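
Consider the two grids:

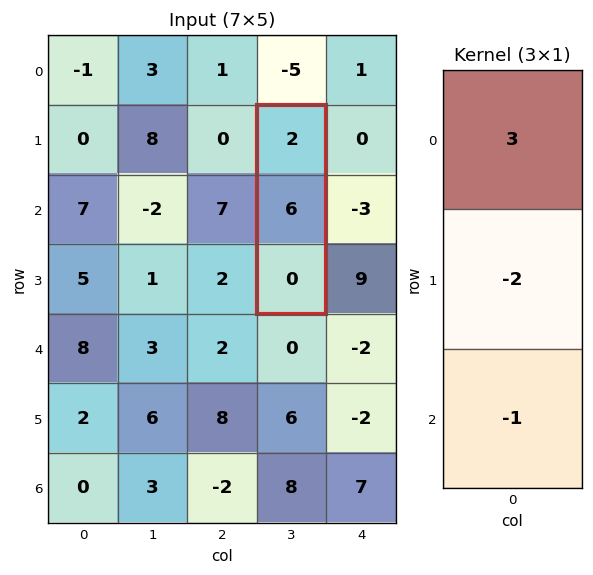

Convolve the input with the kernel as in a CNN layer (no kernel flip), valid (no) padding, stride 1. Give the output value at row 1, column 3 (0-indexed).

-6

The receptive field on the input at this output position is [2 / 6 / 0]. Elementwise product with the kernel and sum: 2·3 + 6·-2 + 0·-1.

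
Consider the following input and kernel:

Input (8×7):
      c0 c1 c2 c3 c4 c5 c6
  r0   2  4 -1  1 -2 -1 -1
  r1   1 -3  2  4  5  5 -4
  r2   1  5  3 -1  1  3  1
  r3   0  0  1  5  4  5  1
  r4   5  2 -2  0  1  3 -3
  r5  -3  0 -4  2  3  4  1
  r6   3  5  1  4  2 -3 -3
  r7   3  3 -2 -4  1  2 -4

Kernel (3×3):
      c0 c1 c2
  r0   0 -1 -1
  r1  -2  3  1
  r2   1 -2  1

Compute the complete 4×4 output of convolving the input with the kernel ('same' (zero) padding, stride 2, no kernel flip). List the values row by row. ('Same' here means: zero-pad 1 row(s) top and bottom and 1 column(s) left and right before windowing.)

Output[0,0]: The receptive field on the zero-padded input at this output position is [0 0 0 / 0 2 4 / 0 1 -3]. Elementwise product with the kernel and sum: 0·-1 + 0·-1 + 0·-2 + 2·3 + 4·1 + 0·1 + 1·-2 + -3·1.

5 -13 -10 12
10 -5 0 4
23 -6 -3 -14
14 2 -16 6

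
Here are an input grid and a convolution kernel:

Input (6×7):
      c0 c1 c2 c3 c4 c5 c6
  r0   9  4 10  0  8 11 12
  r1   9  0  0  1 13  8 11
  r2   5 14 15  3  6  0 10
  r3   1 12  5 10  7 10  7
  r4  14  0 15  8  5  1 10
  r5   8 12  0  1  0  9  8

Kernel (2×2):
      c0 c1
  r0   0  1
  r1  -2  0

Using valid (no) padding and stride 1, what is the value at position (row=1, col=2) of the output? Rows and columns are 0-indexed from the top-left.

-29

The receptive field on the input at this output position is [0 1 / 15 3]. Elementwise product with the kernel and sum: 1·1 + 15·-2.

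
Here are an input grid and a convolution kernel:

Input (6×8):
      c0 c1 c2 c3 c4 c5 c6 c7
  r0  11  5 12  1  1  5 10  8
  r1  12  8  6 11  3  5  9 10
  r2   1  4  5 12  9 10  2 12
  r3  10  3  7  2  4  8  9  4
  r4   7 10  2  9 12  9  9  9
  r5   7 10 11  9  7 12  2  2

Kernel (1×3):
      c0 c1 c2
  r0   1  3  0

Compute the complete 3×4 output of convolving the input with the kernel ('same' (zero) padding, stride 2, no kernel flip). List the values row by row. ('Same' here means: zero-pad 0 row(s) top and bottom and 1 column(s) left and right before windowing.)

33 41 4 35
3 19 39 16
21 16 45 36

Output[0,0]: The receptive field on the zero-padded input at this output position is [0 11 5]. Elementwise product with the kernel and sum: 0·1 + 11·3.
Output[0,1]: The receptive field on the zero-padded input at this output position is [5 12 1]. Elementwise product with the kernel and sum: 5·1 + 12·3.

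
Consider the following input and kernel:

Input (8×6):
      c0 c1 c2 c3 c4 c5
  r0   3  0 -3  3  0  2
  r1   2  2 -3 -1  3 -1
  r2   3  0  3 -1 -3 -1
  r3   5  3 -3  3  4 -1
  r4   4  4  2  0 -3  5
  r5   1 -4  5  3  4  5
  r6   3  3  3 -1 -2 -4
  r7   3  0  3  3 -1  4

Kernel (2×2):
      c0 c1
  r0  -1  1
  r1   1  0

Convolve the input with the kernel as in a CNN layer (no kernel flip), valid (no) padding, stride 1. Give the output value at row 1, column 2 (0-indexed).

5

The receptive field on the input at this output position is [-3 -1 / 3 -1]. Elementwise product with the kernel and sum: -3·-1 + -1·1 + 3·1.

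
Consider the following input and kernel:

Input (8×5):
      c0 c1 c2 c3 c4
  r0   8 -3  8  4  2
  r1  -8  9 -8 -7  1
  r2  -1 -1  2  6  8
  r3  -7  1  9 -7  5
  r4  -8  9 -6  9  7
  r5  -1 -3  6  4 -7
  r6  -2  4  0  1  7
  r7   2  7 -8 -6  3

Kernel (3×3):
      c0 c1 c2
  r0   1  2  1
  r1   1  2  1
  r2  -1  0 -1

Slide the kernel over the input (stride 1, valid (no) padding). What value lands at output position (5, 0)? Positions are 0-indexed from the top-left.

11

The receptive field on the input at this output position is [-1 -3 6 / -2 4 0 / 2 7 -8]. Elementwise product with the kernel and sum: -1·1 + -3·2 + 6·1 + -2·1 + 4·2 + 0·1 + 2·-1 + -8·-1.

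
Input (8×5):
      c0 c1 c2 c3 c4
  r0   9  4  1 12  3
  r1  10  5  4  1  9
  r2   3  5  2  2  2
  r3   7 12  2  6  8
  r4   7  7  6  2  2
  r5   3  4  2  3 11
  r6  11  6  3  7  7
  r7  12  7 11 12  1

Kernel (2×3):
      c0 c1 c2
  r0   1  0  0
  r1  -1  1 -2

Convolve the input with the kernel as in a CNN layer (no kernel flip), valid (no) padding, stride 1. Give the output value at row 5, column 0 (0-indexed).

The receptive field on the input at this output position is [3 4 2 / 11 6 3]. Elementwise product with the kernel and sum: 3·1 + 11·-1 + 6·1 + 3·-2.

-8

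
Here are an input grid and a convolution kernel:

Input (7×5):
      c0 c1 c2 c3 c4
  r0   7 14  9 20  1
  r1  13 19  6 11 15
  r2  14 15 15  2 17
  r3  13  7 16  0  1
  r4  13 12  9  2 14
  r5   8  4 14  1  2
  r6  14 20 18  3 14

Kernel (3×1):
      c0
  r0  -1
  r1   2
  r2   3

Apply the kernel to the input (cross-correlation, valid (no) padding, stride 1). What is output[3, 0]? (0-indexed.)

The receptive field on the input at this output position is [13 / 13 / 8]. Elementwise product with the kernel and sum: 13·-1 + 13·2 + 8·3.

37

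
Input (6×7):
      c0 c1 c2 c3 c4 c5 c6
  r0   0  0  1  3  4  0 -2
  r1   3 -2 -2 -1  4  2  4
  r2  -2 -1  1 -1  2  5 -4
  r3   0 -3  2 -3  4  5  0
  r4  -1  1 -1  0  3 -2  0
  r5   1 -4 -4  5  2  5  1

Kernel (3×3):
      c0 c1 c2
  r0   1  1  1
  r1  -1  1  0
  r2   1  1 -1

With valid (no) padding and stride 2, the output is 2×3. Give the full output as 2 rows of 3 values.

Output[0,0]: The receptive field on the input at this output position is [0 0 1 / 3 -2 -2 / -2 -1 1]. Elementwise product with the kernel and sum: 0·1 + 0·1 + 1·1 + 3·-1 + -2·1 + -2·1 + -1·1 + 1·-1.
Output[0,1]: The receptive field on the input at this output position is [1 3 4 / -2 -1 4 / 1 -1 2]. Elementwise product with the kernel and sum: 1·1 + 3·1 + 4·1 + -2·-1 + -1·1 + 1·1 + -1·1 + 2·-1.

-8 7 11
-4 -7 5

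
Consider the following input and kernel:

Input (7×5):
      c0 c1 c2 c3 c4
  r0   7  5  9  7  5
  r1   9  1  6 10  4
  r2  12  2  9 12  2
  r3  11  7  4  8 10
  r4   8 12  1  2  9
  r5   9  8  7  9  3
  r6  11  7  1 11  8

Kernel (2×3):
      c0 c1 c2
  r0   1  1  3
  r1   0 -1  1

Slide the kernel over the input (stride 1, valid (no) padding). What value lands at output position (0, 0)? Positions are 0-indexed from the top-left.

44

The receptive field on the input at this output position is [7 5 9 / 9 1 6]. Elementwise product with the kernel and sum: 7·1 + 5·1 + 9·3 + 1·-1 + 6·1.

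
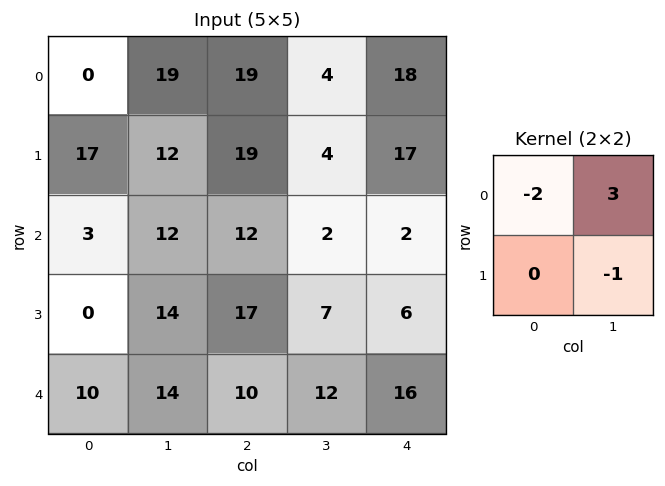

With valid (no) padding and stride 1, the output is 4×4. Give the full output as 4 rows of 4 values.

45 0 -30 29
-10 21 -28 41
16 -5 -25 -4
28 13 -25 -12

Output[0,0]: The receptive field on the input at this output position is [0 19 / 17 12]. Elementwise product with the kernel and sum: 0·-2 + 19·3 + 12·-1.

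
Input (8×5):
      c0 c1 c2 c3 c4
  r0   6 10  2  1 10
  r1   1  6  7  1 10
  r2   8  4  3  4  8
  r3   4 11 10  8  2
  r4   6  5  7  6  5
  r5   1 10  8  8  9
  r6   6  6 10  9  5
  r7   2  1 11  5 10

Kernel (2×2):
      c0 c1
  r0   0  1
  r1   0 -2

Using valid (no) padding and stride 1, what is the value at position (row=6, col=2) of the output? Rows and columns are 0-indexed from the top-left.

The receptive field on the input at this output position is [10 9 / 11 5]. Elementwise product with the kernel and sum: 9·1 + 5·-2.

-1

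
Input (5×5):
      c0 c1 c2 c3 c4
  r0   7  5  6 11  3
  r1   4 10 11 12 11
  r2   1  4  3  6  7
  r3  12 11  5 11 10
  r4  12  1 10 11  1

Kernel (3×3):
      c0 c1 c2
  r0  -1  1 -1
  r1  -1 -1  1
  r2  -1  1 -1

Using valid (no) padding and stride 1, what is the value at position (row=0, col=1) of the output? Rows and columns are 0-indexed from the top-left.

-26

The receptive field on the input at this output position is [5 6 11 / 10 11 12 / 4 3 6]. Elementwise product with the kernel and sum: 5·-1 + 6·1 + 11·-1 + 10·-1 + 11·-1 + 12·1 + 4·-1 + 3·1 + 6·-1.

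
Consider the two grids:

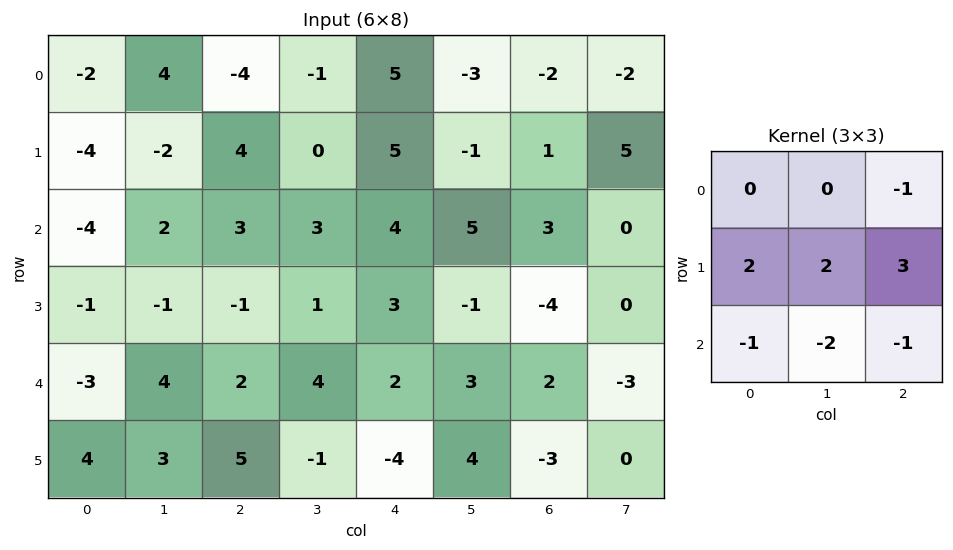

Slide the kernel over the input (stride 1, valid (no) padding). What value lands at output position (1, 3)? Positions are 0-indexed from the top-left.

The receptive field on the input at this output position is [0 5 -1 / 3 4 5 / 1 3 -1]. Elementwise product with the kernel and sum: -1·-1 + 3·2 + 4·2 + 5·3 + 1·-1 + 3·-2 + -1·-1.

24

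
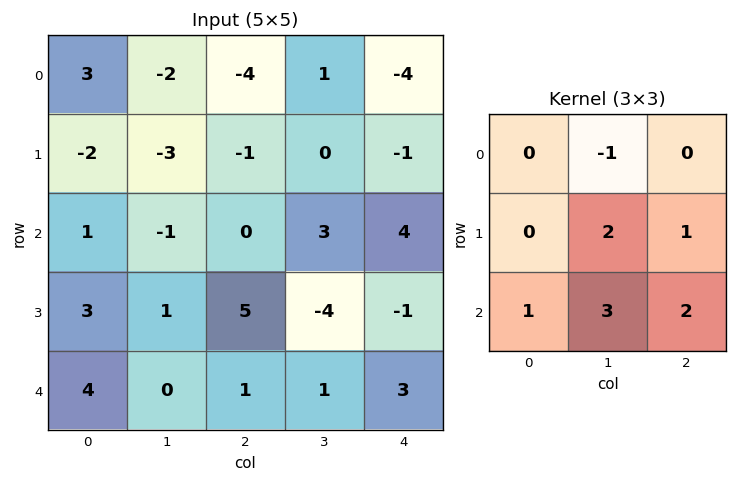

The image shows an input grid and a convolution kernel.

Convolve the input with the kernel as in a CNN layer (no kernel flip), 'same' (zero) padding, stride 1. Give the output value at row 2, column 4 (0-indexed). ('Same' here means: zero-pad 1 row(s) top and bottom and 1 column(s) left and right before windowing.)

2

The receptive field on the zero-padded input at this output position is [0 -1 0 / 3 4 0 / -4 -1 0]. Elementwise product with the kernel and sum: -1·-1 + 4·2 + 0·1 + -4·1 + -1·3 + 0·2.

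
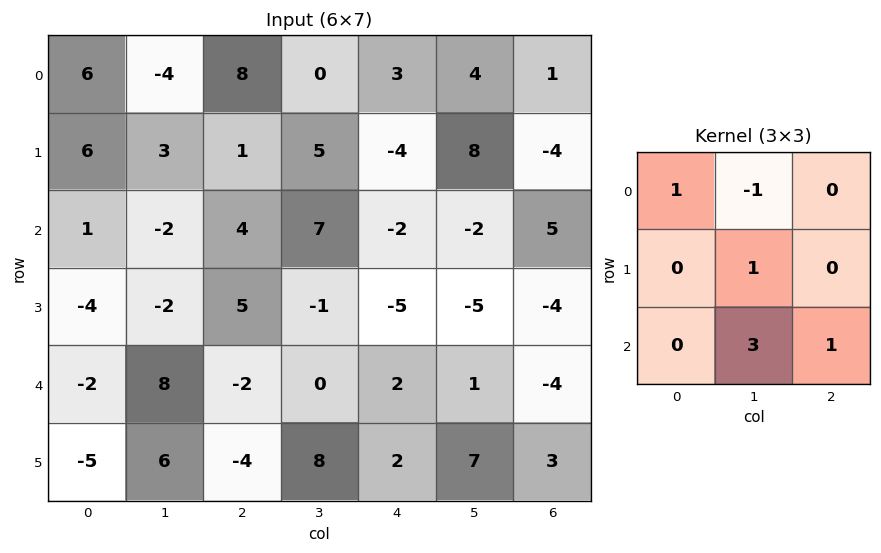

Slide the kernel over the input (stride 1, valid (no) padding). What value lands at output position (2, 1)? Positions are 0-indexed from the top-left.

The receptive field on the input at this output position is [-2 4 7 / -2 5 -1 / 8 -2 0]. Elementwise product with the kernel and sum: -2·1 + 4·-1 + 5·1 + -2·3 + 0·1.

-7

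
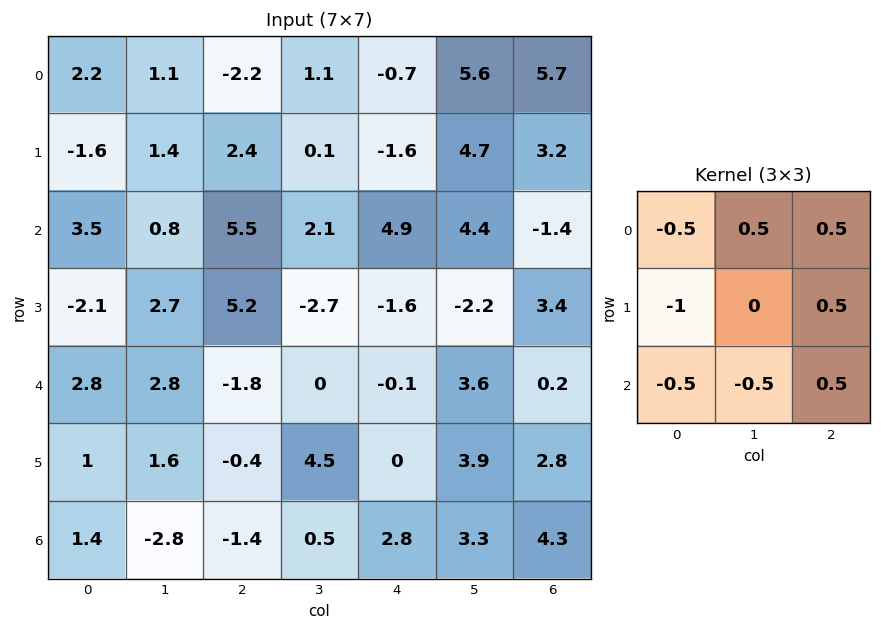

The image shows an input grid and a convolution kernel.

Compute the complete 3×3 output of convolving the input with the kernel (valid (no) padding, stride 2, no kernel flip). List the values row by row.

1.75 -3.25 3.85
2.4 -4.4 0.7
-2.1 3.1 2.45

Output[0,0]: The receptive field on the input at this output position is [2.2 1.1 -2.2 / -1.6 1.4 2.4 / 3.5 0.8 5.5]. Elementwise product with the kernel and sum: 2.2·-0.5 + 1.1·0.5 + -2.2·0.5 + -1.6·-1 + 2.4·0.5 + 3.5·-0.5 + 0.8·-0.5 + 5.5·0.5.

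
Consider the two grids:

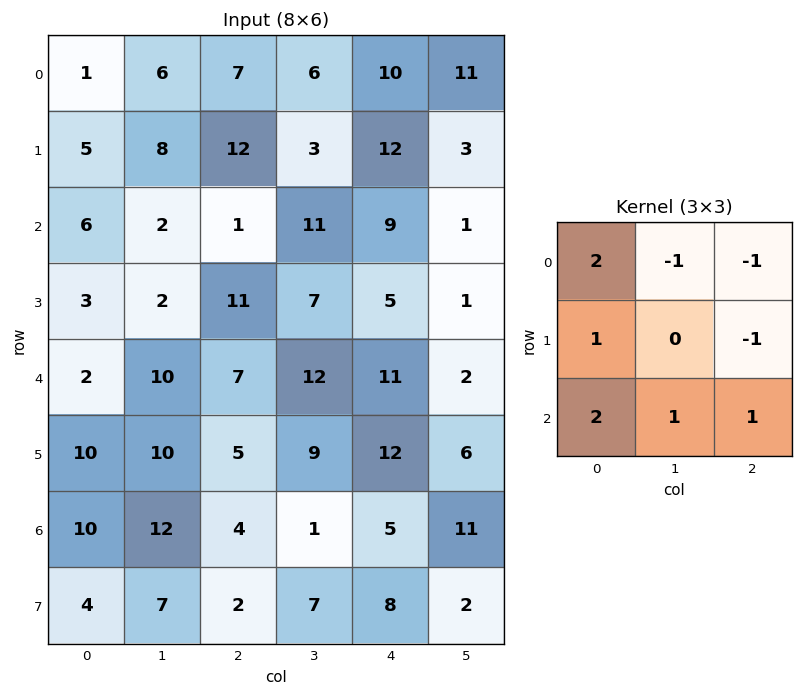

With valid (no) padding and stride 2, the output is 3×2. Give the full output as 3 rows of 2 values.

-3 20
22 25
28 -2

Output[0,0]: The receptive field on the input at this output position is [1 6 7 / 5 8 12 / 6 2 1]. Elementwise product with the kernel and sum: 1·2 + 6·-1 + 7·-1 + 5·1 + 12·-1 + 6·2 + 2·1 + 1·1.
Output[0,1]: The receptive field on the input at this output position is [7 6 10 / 12 3 12 / 1 11 9]. Elementwise product with the kernel and sum: 7·2 + 6·-1 + 10·-1 + 12·1 + 12·-1 + 1·2 + 11·1 + 9·1.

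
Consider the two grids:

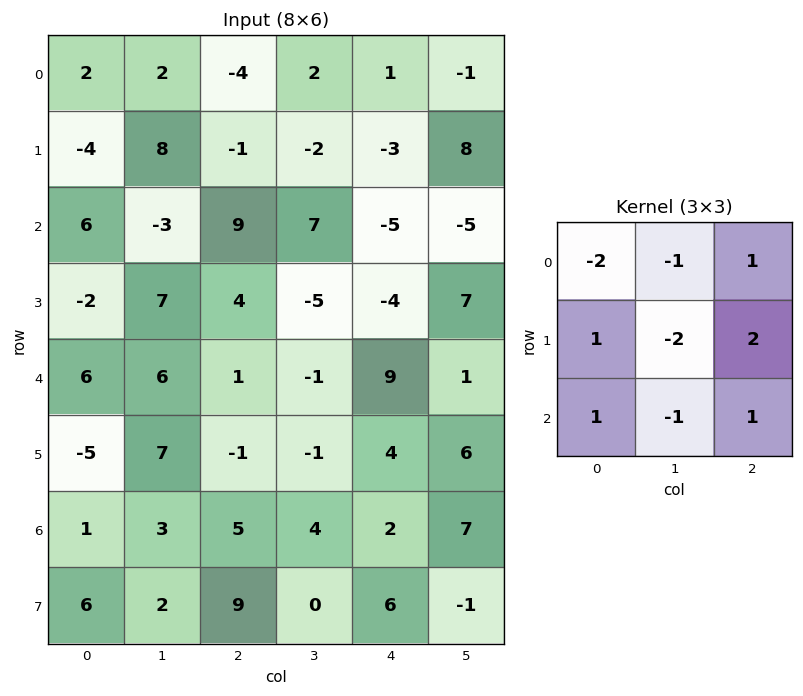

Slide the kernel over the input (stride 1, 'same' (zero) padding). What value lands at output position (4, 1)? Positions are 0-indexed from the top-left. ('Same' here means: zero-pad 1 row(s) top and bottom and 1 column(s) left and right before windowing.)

The receptive field on the zero-padded input at this output position is [-2 7 4 / 6 6 1 / -5 7 -1]. Elementwise product with the kernel and sum: -2·-2 + 7·-1 + 4·1 + 6·1 + 6·-2 + 1·2 + -5·1 + 7·-1 + -1·1.

-16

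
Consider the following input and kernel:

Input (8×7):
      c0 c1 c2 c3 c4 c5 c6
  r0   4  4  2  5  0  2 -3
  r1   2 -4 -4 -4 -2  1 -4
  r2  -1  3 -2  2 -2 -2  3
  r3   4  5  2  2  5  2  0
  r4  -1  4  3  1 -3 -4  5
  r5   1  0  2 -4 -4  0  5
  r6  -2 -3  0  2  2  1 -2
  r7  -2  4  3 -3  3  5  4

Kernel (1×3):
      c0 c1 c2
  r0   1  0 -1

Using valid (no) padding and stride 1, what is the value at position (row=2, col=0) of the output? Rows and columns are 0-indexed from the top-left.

The receptive field on the input at this output position is [-1 3 -2]. Elementwise product with the kernel and sum: -1·1 + -2·-1.

1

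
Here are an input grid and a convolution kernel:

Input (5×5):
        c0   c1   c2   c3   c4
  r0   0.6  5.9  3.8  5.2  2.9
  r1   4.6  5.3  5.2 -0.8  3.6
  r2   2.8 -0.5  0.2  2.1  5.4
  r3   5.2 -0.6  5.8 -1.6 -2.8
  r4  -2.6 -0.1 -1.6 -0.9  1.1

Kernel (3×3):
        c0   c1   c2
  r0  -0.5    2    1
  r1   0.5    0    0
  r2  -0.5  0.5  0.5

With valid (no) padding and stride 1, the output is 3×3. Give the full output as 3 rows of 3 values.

16.05 13.9 17.65
14.9 9.1 -5.6
0.85 1.25 13.3

Output[0,0]: The receptive field on the input at this output position is [0.6 5.9 3.8 / 4.6 5.3 5.2 / 2.8 -0.5 0.2]. Elementwise product with the kernel and sum: 0.6·-0.5 + 5.9·2 + 3.8·1 + 4.6·0.5 + 2.8·-0.5 + -0.5·0.5 + 0.2·0.5.
Output[0,1]: The receptive field on the input at this output position is [5.9 3.8 5.2 / 5.3 5.2 -0.8 / -0.5 0.2 2.1]. Elementwise product with the kernel and sum: 5.9·-0.5 + 3.8·2 + 5.2·1 + 5.3·0.5 + -0.5·-0.5 + 0.2·0.5 + 2.1·0.5.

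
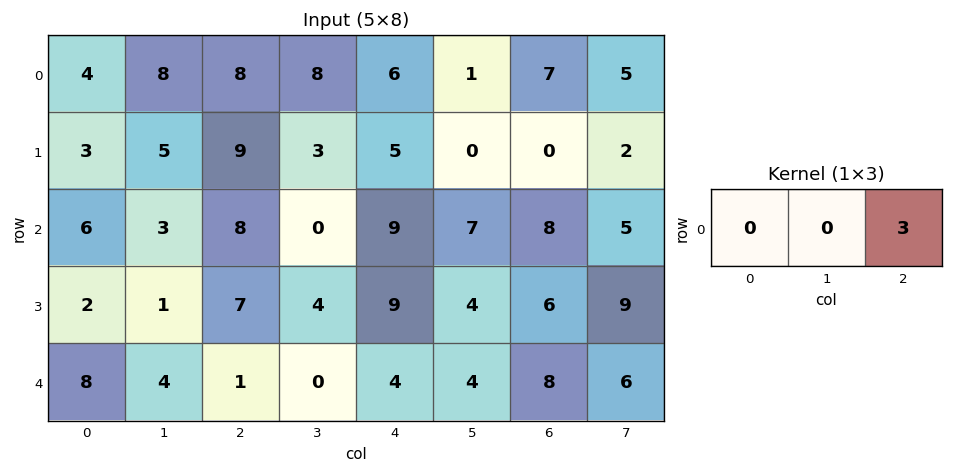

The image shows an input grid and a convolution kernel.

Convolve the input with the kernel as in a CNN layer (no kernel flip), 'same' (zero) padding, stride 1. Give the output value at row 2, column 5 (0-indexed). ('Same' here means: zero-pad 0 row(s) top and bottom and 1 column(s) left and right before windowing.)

24

The receptive field on the zero-padded input at this output position is [9 7 8]. Elementwise product with the kernel and sum: 8·3.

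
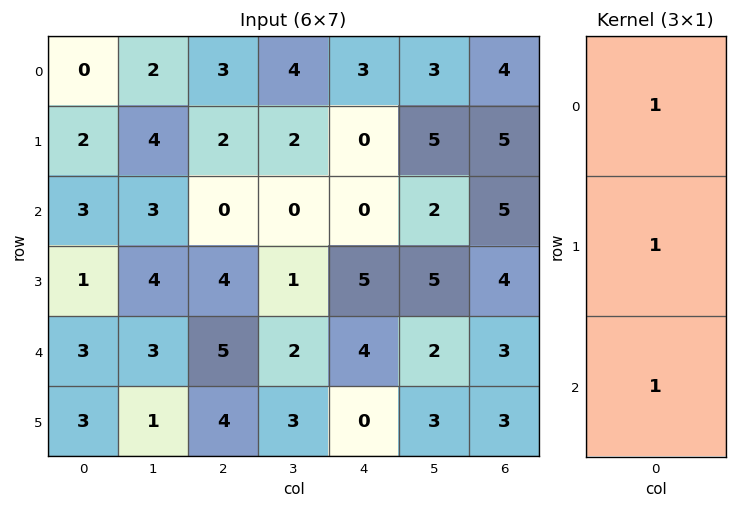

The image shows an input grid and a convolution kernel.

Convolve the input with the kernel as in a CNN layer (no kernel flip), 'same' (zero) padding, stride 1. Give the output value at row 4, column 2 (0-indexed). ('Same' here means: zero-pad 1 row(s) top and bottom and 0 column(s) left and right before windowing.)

The receptive field on the zero-padded input at this output position is [4 / 5 / 4]. Elementwise product with the kernel and sum: 4·1 + 5·1 + 4·1.

13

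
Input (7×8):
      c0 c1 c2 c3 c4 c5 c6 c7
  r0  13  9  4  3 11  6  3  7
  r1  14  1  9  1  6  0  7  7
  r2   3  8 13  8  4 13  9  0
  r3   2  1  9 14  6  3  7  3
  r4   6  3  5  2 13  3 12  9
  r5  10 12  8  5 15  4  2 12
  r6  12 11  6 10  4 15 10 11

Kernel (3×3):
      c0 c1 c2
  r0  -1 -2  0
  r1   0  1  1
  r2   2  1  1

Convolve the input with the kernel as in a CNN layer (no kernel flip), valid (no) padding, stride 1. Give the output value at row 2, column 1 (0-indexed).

The receptive field on the input at this output position is [8 13 8 / 1 9 14 / 3 5 2]. Elementwise product with the kernel and sum: 8·-1 + 13·-2 + 9·1 + 14·1 + 3·2 + 5·1 + 2·1.

2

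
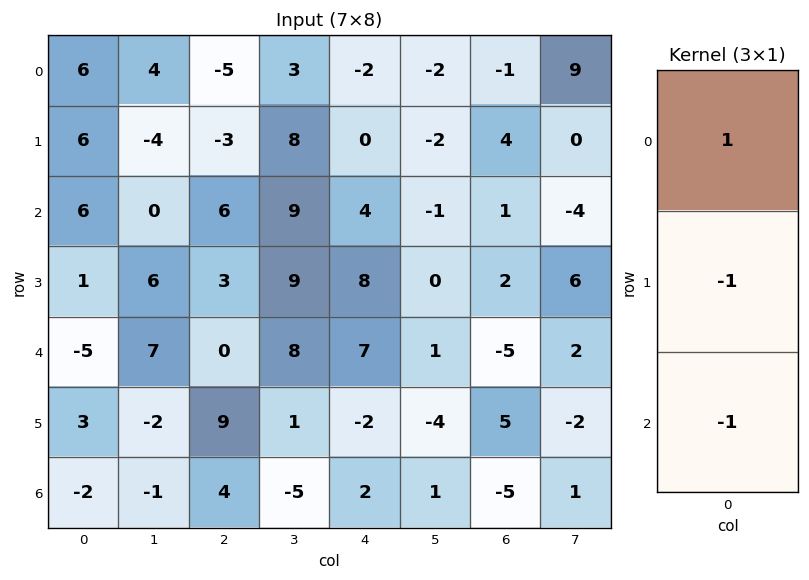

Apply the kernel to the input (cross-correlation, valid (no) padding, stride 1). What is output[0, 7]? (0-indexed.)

The receptive field on the input at this output position is [9 / 0 / -4]. Elementwise product with the kernel and sum: 9·1 + 0·-1 + -4·-1.

13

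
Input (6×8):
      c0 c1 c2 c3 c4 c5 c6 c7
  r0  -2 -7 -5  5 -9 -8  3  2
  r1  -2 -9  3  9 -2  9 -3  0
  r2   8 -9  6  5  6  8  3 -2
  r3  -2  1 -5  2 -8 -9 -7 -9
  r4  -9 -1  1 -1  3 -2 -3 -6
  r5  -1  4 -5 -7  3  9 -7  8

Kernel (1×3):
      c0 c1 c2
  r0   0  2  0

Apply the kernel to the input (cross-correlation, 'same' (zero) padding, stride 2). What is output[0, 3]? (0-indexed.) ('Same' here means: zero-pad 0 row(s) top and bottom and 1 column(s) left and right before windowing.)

6

The receptive field on the zero-padded input at this output position is [-8 3 2]. Elementwise product with the kernel and sum: 3·2.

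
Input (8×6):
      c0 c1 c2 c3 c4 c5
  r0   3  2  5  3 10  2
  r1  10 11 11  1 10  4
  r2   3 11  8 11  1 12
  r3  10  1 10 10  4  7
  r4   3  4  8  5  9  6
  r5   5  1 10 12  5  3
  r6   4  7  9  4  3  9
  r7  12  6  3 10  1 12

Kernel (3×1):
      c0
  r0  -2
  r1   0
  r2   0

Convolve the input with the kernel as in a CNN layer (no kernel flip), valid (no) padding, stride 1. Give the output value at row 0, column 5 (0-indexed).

The receptive field on the input at this output position is [2 / 4 / 12]. Elementwise product with the kernel and sum: 2·-2.

-4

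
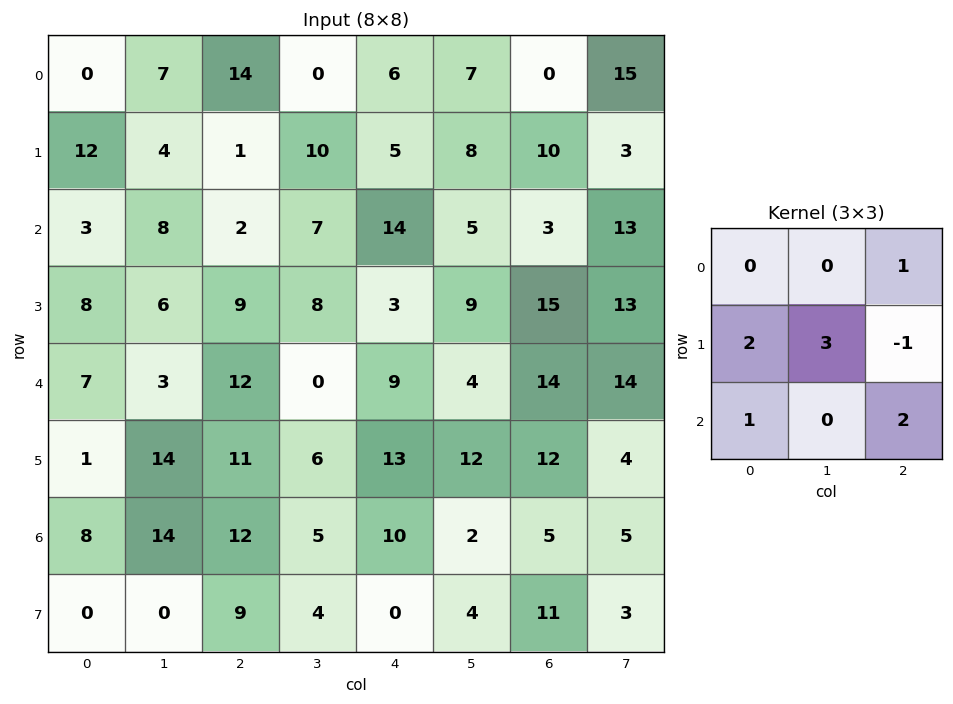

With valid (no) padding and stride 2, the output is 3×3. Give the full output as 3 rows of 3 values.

Output[0,0]: The receptive field on the input at this output position is [0 7 14 / 12 4 1 / 3 8 2]. Elementwise product with the kernel and sum: 14·1 + 12·2 + 4·3 + 1·-1 + 3·1 + 2·2.
Output[0,1]: The receptive field on the input at this output position is [14 0 6 / 1 10 5 / 2 7 14]. Elementwise product with the kernel and sum: 6·1 + 1·2 + 10·3 + 5·-1 + 2·1 + 14·2.

56 63 44
58 83 58
77 68 84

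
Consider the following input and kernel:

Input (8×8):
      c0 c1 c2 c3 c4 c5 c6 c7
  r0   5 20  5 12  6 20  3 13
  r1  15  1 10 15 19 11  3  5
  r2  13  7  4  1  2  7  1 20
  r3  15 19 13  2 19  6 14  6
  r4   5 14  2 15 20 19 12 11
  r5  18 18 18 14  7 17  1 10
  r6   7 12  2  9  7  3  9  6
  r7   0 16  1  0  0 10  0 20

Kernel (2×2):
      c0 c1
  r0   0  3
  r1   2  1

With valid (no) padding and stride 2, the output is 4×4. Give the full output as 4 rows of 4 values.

Output[0,0]: The receptive field on the input at this output position is [5 20 / 15 1]. Elementwise product with the kernel and sum: 20·3 + 15·2 + 1·1.
Output[0,1]: The receptive field on the input at this output position is [5 12 / 10 15]. Elementwise product with the kernel and sum: 12·3 + 10·2 + 15·1.

91 71 109 50
70 31 65 94
96 95 88 45
52 29 19 38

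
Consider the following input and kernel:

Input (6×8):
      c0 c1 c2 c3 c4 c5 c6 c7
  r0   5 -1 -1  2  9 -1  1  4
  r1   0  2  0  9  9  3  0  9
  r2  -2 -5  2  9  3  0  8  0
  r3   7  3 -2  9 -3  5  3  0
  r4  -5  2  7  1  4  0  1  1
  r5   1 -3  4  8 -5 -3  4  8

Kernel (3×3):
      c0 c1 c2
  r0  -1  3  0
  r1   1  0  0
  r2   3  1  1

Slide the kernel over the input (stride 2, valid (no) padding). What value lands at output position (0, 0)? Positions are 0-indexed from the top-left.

-17

The receptive field on the input at this output position is [5 -1 -1 / 0 2 0 / -2 -5 2]. Elementwise product with the kernel and sum: 5·-1 + -1·3 + 0·1 + -2·3 + -5·1 + 2·1.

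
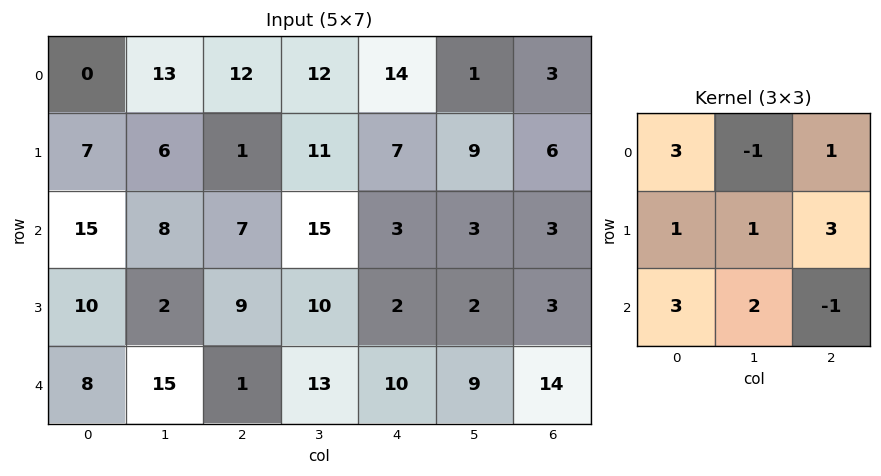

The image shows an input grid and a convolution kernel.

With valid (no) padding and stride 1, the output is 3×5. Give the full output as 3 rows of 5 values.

Output[0,0]: The receptive field on the input at this output position is [0 13 12 / 7 6 1 / 15 8 7]. Elementwise product with the kernel and sum: 0·3 + 13·-1 + 12·1 + 7·1 + 6·1 + 1·3 + 15·3 + 8·2 + 7·-1.

69 102 119 116 90
85 102 75 94 40
136 107 53 113 56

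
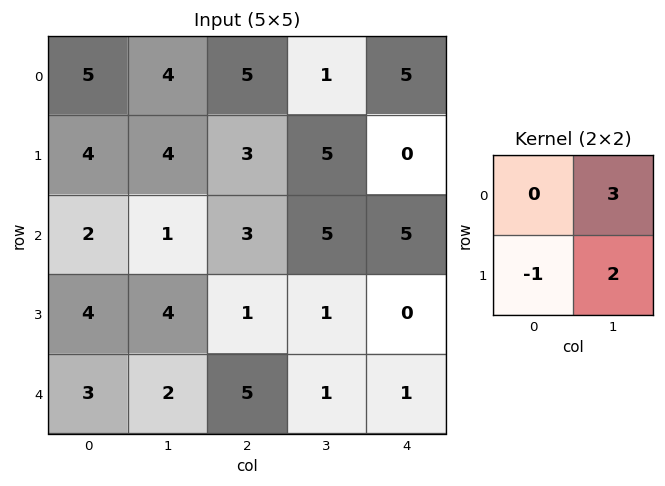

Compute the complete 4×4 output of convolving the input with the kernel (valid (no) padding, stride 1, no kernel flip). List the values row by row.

Output[0,0]: The receptive field on the input at this output position is [5 4 / 4 4]. Elementwise product with the kernel and sum: 4·3 + 4·-1 + 4·2.
Output[0,1]: The receptive field on the input at this output position is [4 5 / 4 3]. Elementwise product with the kernel and sum: 5·3 + 4·-1 + 3·2.

16 17 10 10
12 14 22 5
7 7 16 14
13 11 0 1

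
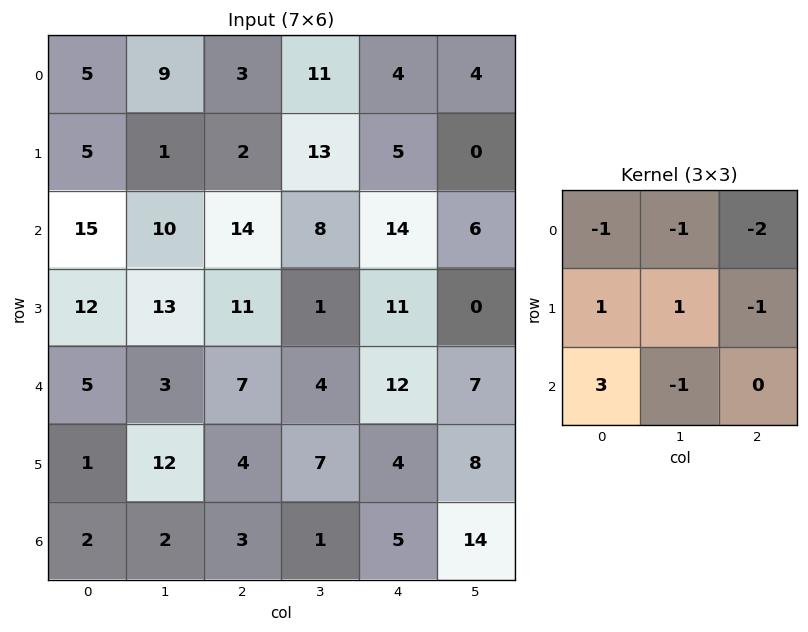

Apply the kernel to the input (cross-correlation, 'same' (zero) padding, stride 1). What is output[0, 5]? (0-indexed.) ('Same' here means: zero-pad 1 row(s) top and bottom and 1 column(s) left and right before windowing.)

The receptive field on the zero-padded input at this output position is [0 0 0 / 4 4 0 / 5 0 0]. Elementwise product with the kernel and sum: 0·-1 + 0·-1 + 0·-2 + 4·1 + 4·1 + 0·-1 + 5·3 + 0·-1.

23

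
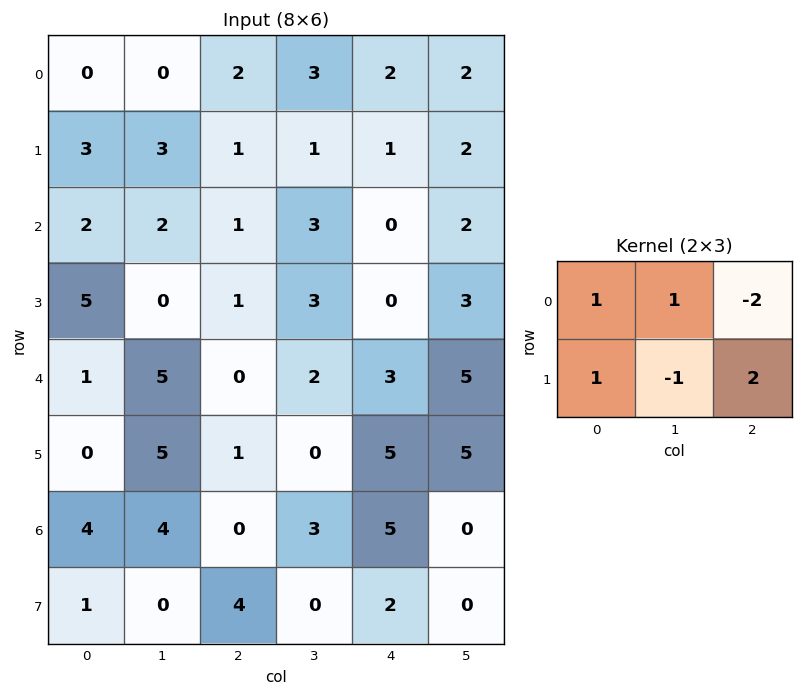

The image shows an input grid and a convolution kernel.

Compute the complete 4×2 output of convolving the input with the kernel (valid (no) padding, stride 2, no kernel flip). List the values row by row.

-2 3
9 2
3 7
17 1

Output[0,0]: The receptive field on the input at this output position is [0 0 2 / 3 3 1]. Elementwise product with the kernel and sum: 0·1 + 0·1 + 2·-2 + 3·1 + 3·-1 + 1·2.
Output[0,1]: The receptive field on the input at this output position is [2 3 2 / 1 1 1]. Elementwise product with the kernel and sum: 2·1 + 3·1 + 2·-2 + 1·1 + 1·-1 + 1·2.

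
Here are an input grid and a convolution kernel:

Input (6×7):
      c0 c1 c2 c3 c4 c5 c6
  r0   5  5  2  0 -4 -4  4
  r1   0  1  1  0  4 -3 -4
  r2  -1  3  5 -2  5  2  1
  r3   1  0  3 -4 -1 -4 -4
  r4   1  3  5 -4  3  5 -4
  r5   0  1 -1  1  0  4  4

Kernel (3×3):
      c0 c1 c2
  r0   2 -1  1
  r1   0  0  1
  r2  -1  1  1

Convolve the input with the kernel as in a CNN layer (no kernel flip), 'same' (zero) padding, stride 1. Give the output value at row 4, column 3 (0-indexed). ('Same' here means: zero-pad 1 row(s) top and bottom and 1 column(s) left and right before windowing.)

14

The receptive field on the zero-padded input at this output position is [3 -4 -1 / 5 -4 3 / -1 1 0]. Elementwise product with the kernel and sum: 3·2 + -4·-1 + -1·1 + 3·1 + -1·-1 + 1·1 + 0·1.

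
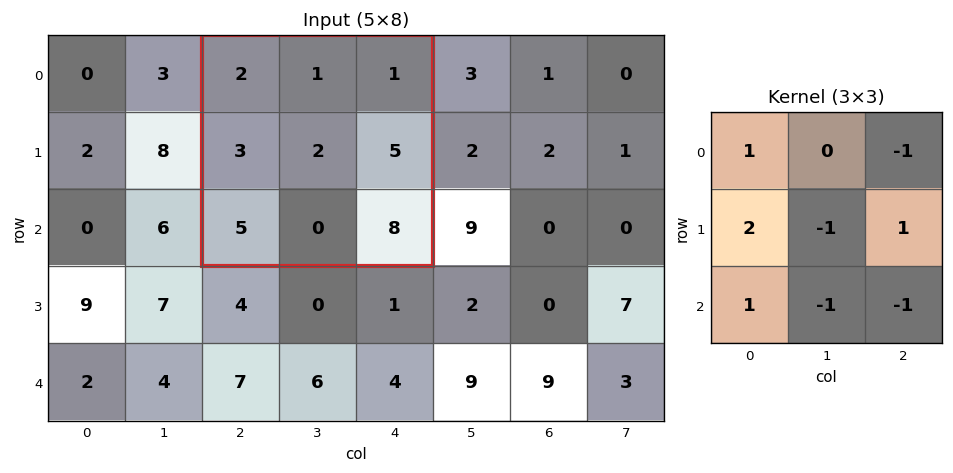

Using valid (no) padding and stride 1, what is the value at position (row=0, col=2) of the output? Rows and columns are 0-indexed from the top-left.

7

The receptive field on the input at this output position is [2 1 1 / 3 2 5 / 5 0 8]. Elementwise product with the kernel and sum: 2·1 + 1·-1 + 3·2 + 2·-1 + 5·1 + 5·1 + 0·-1 + 8·-1.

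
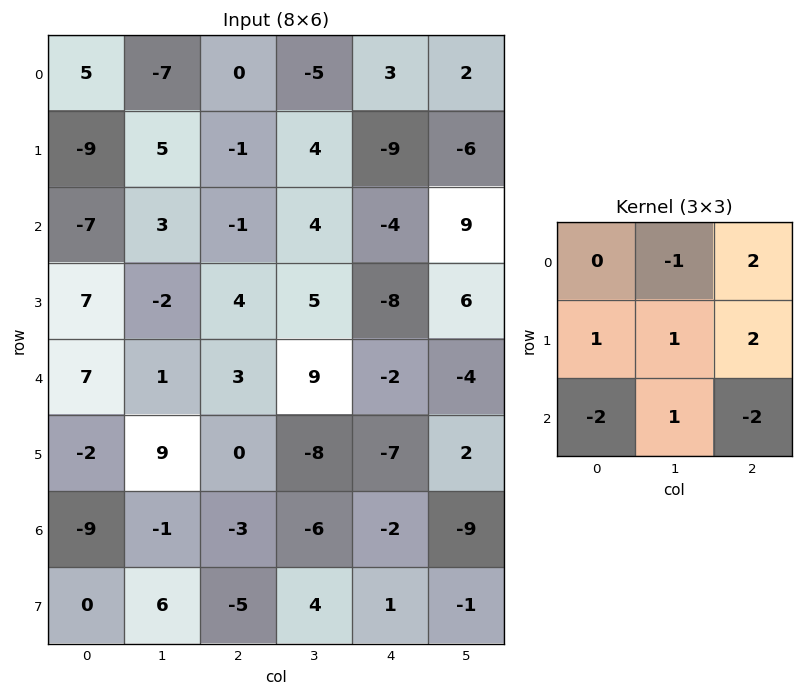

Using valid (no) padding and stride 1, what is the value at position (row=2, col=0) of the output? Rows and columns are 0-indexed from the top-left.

The receptive field on the input at this output position is [-7 3 -1 / 7 -2 4 / 7 1 3]. Elementwise product with the kernel and sum: 3·-1 + -1·2 + 7·1 + -2·1 + 4·2 + 7·-2 + 1·1 + 3·-2.

-11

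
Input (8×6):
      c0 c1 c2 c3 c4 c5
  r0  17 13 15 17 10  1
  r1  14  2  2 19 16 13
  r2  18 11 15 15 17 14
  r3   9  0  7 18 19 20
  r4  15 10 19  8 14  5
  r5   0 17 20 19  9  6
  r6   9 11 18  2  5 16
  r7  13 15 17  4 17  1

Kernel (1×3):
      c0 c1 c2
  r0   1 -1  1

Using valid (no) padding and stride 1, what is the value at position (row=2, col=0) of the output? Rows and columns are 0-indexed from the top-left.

The receptive field on the input at this output position is [18 11 15]. Elementwise product with the kernel and sum: 18·1 + 11·-1 + 15·1.

22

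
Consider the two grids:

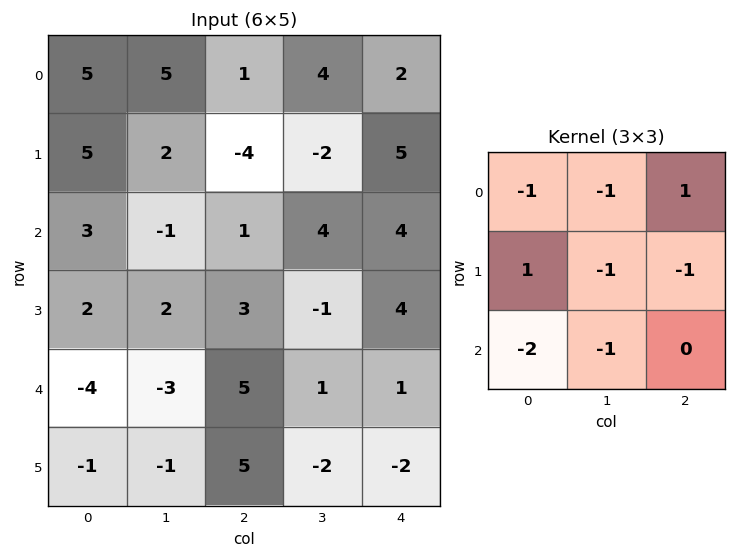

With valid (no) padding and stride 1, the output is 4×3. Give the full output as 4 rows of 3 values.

-7 7 -16
-14 -13 -1
7 5 -12
-4 -18 -3

Output[0,0]: The receptive field on the input at this output position is [5 5 1 / 5 2 -4 / 3 -1 1]. Elementwise product with the kernel and sum: 5·-1 + 5·-1 + 1·1 + 5·1 + 2·-1 + -4·-1 + 3·-2 + -1·-1.
Output[0,1]: The receptive field on the input at this output position is [5 1 4 / 2 -4 -2 / -1 1 4]. Elementwise product with the kernel and sum: 5·-1 + 1·-1 + 4·1 + 2·1 + -4·-1 + -2·-1 + -1·-2 + 1·-1.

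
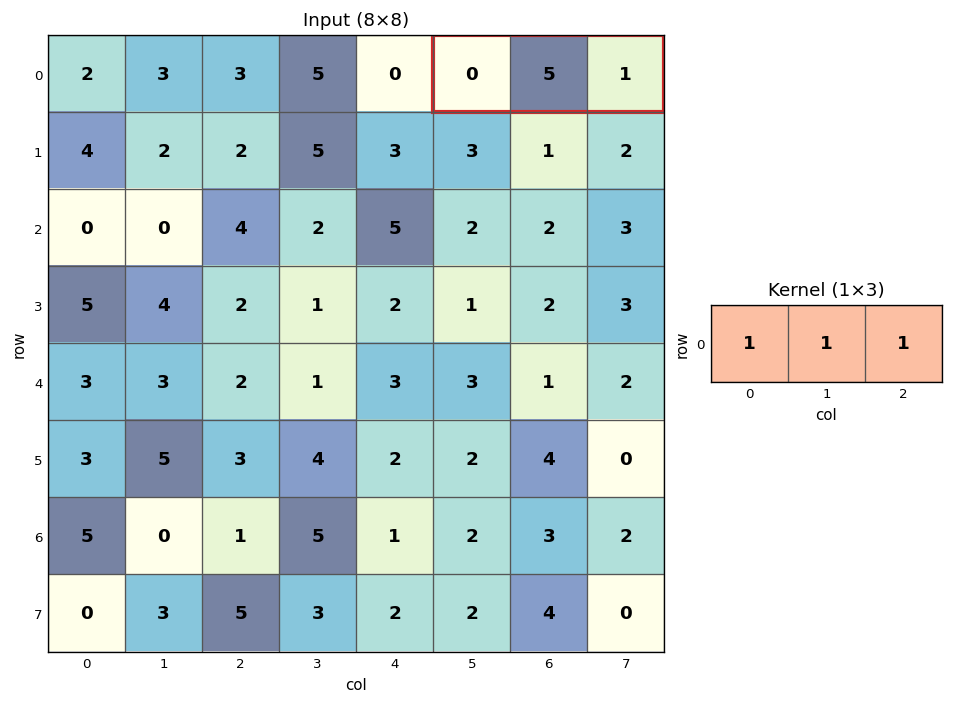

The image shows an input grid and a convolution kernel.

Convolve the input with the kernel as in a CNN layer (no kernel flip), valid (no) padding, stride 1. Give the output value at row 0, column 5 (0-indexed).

The receptive field on the input at this output position is [0 5 1]. Elementwise product with the kernel and sum: 0·1 + 5·1 + 1·1.

6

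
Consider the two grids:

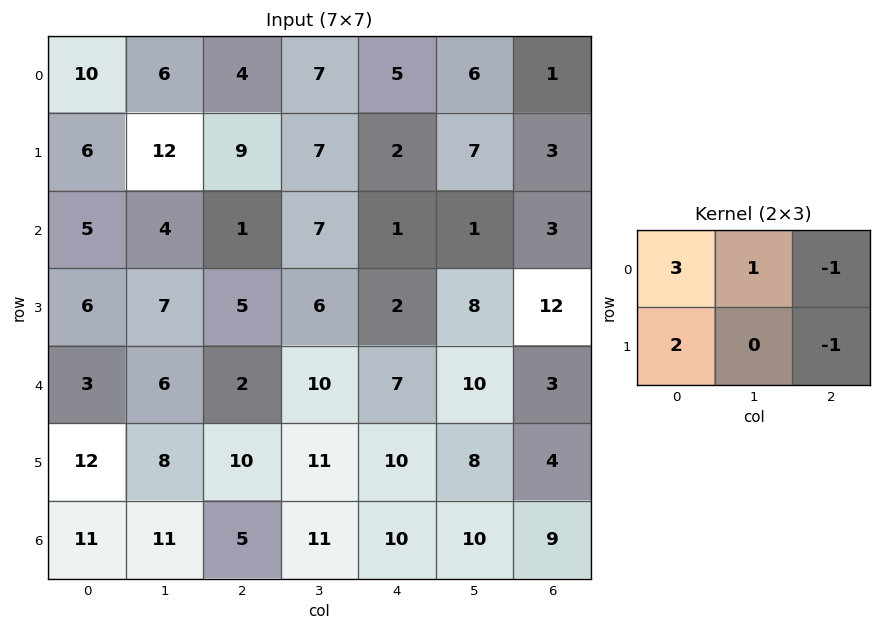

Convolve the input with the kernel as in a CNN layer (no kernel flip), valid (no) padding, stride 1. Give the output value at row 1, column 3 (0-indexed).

The receptive field on the input at this output position is [7 2 7 / 7 1 1]. Elementwise product with the kernel and sum: 7·3 + 2·1 + 7·-1 + 7·2 + 1·-1.

29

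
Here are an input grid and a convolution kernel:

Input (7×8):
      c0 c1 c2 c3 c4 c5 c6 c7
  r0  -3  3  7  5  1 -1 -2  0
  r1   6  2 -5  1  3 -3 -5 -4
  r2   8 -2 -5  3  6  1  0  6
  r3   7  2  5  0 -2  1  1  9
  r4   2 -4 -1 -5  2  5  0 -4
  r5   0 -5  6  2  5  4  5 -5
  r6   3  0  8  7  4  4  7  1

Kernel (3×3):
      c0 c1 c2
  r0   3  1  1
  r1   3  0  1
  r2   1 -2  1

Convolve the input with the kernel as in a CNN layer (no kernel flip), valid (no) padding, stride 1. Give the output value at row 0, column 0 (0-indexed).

21

The receptive field on the input at this output position is [-3 3 7 / 6 2 -5 / 8 -2 -5]. Elementwise product with the kernel and sum: -3·3 + 3·1 + 7·1 + 6·3 + -5·1 + 8·1 + -2·-2 + -5·1.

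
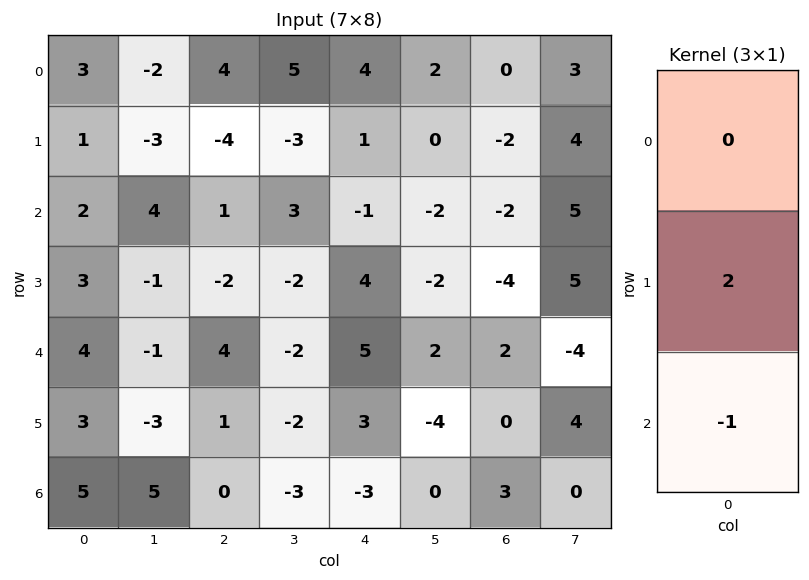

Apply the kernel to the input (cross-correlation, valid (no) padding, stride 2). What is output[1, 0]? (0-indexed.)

2

The receptive field on the input at this output position is [2 / 3 / 4]. Elementwise product with the kernel and sum: 3·2 + 4·-1.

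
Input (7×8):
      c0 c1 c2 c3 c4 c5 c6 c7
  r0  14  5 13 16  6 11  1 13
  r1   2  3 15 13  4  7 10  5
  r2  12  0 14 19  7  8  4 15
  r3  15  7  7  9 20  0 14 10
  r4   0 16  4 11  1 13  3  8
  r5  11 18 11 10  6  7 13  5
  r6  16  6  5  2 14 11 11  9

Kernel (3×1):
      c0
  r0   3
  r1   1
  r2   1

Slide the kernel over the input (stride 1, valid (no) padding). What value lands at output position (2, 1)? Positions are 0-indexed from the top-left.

23

The receptive field on the input at this output position is [0 / 7 / 16]. Elementwise product with the kernel and sum: 0·3 + 7·1 + 16·1.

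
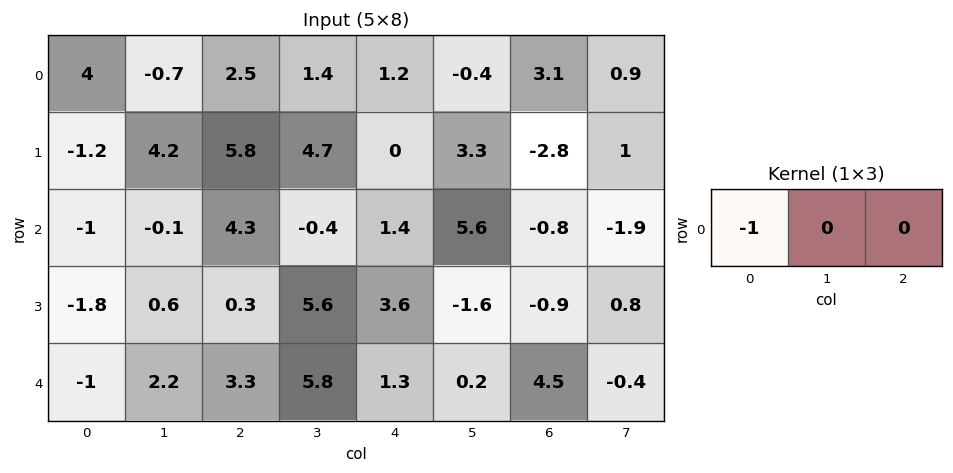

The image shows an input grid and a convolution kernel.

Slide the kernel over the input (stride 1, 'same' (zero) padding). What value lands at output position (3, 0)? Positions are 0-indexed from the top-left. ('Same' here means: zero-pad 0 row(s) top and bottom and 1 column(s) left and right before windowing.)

0

The receptive field on the zero-padded input at this output position is [0 -1.8 0.6]. Elementwise product with the kernel and sum: 0·-1.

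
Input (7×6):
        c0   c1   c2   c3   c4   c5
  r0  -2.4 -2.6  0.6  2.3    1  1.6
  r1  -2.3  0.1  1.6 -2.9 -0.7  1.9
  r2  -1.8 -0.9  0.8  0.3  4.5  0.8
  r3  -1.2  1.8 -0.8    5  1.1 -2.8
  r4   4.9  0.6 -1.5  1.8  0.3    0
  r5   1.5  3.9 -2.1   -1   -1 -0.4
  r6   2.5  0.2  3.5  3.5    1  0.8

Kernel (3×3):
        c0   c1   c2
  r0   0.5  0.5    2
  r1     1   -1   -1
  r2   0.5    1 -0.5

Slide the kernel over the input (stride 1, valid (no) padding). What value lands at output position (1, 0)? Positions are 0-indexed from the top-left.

2

The receptive field on the input at this output position is [-2.3 0.1 1.6 / -1.8 -0.9 0.8 / -1.2 1.8 -0.8]. Elementwise product with the kernel and sum: -2.3·0.5 + 0.1·0.5 + 1.6·2 + -1.8·1 + -0.9·-1 + 0.8·-1 + -1.2·0.5 + 1.8·1 + -0.8·-0.5.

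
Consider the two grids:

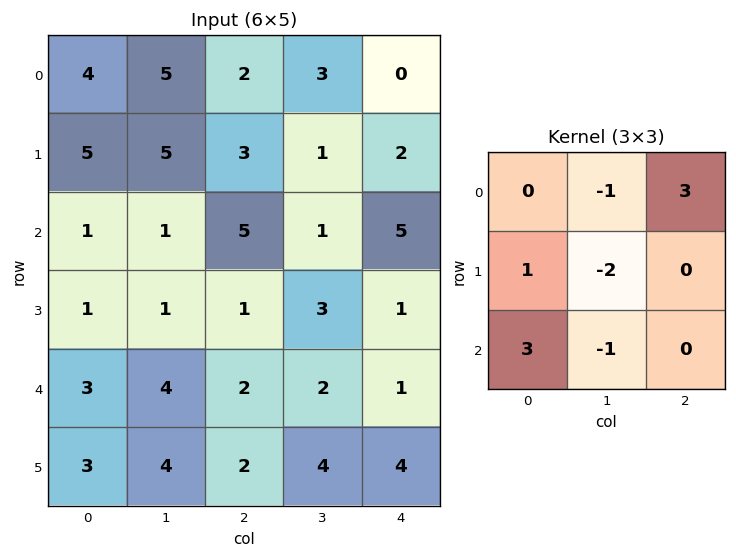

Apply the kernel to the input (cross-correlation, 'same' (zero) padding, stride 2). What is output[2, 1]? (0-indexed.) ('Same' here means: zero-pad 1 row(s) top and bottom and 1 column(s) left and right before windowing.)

The receptive field on the zero-padded input at this output position is [1 1 3 / 4 2 2 / 4 2 4]. Elementwise product with the kernel and sum: 1·-1 + 3·3 + 4·1 + 2·-2 + 4·3 + 2·-1.

18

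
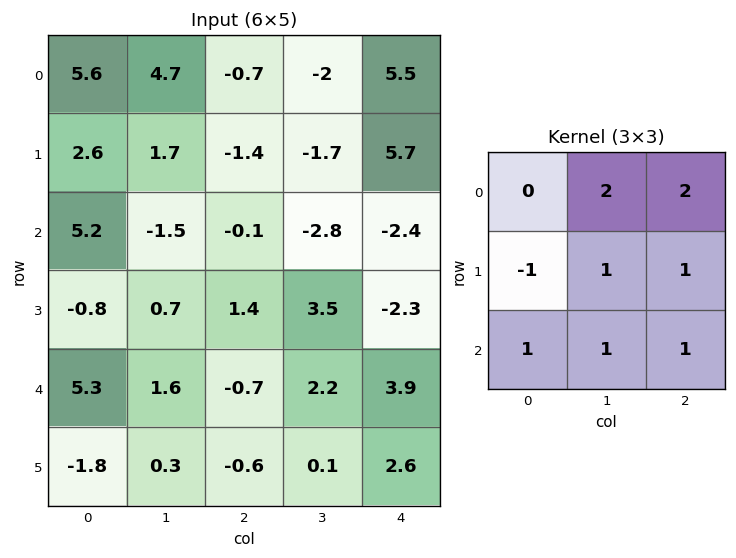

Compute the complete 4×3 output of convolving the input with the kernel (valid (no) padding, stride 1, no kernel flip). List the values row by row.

Output[0,0]: The receptive field on the input at this output position is [5.6 4.7 -0.7 / 2.6 1.7 -1.4 / 5.2 -1.5 -0.1]. Elementwise product with the kernel and sum: 4.7·2 + -0.7·2 + 2.6·-1 + 1.7·1 + -1.4·1 + 5.2·1 + -1.5·1 + -0.1·1.
Output[0,1]: The receptive field on the input at this output position is [4.7 -0.7 -2 / 1.7 -1.4 -1.7 / -1.5 -0.1 -2.8]. Elementwise product with the kernel and sum: -0.7·2 + -2·2 + 1.7·-1 + -1.4·1 + -1.7·1 + -1.5·1 + -0.1·1 + -2.8·1.

9.3 -14.6 7.1
-4.9 -2 5.5
5.9 1.5 -5.2
-2.3 9.5 11.3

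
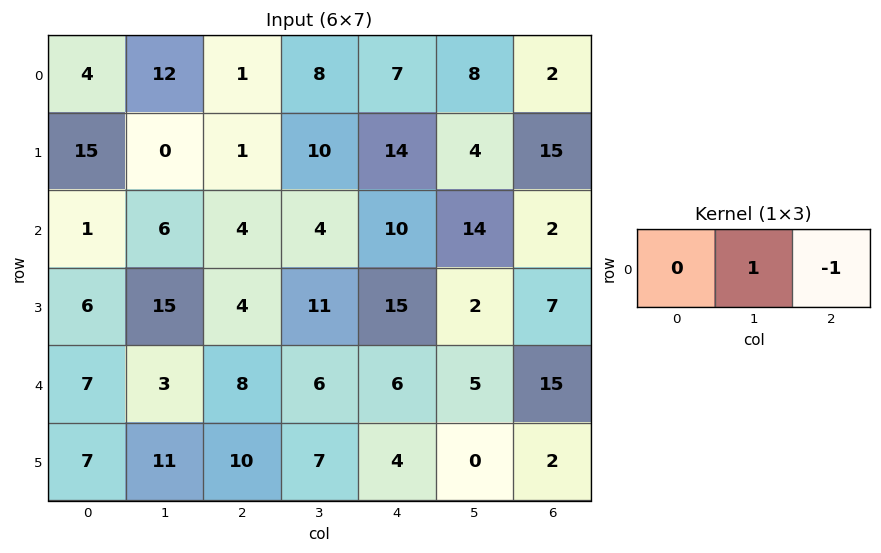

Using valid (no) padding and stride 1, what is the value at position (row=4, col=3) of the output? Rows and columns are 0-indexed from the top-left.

The receptive field on the input at this output position is [6 6 5]. Elementwise product with the kernel and sum: 6·1 + 5·-1.

1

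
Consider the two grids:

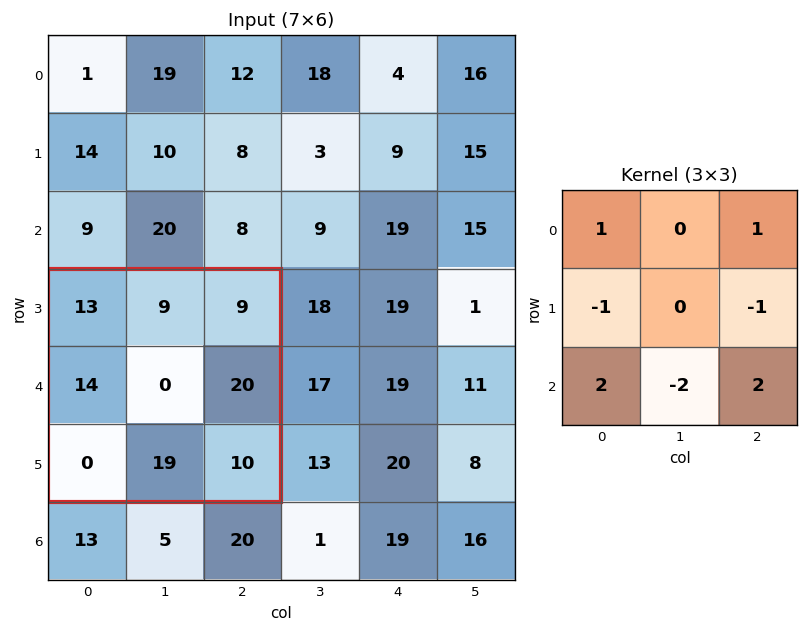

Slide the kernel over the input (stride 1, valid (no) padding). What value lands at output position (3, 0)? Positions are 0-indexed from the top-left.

The receptive field on the input at this output position is [13 9 9 / 14 0 20 / 0 19 10]. Elementwise product with the kernel and sum: 13·1 + 9·1 + 14·-1 + 20·-1 + 0·2 + 19·-2 + 10·2.

-30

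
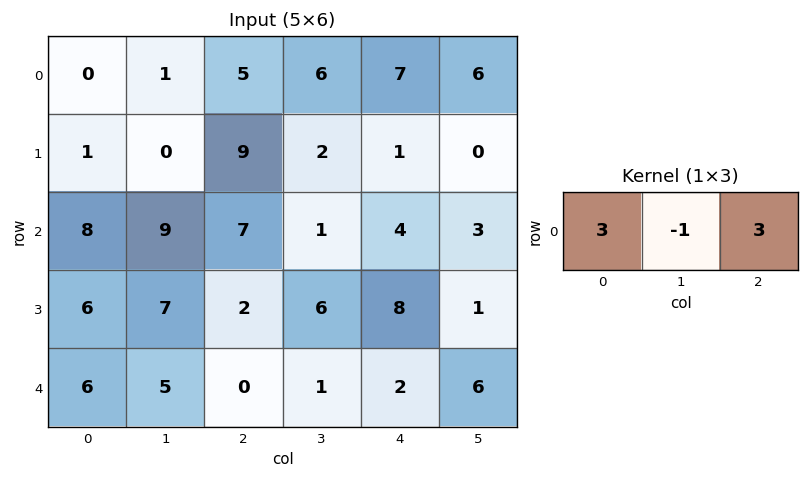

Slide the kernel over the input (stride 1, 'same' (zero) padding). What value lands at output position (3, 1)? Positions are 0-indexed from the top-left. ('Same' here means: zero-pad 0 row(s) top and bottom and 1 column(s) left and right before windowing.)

The receptive field on the zero-padded input at this output position is [6 7 2]. Elementwise product with the kernel and sum: 6·3 + 7·-1 + 2·3.

17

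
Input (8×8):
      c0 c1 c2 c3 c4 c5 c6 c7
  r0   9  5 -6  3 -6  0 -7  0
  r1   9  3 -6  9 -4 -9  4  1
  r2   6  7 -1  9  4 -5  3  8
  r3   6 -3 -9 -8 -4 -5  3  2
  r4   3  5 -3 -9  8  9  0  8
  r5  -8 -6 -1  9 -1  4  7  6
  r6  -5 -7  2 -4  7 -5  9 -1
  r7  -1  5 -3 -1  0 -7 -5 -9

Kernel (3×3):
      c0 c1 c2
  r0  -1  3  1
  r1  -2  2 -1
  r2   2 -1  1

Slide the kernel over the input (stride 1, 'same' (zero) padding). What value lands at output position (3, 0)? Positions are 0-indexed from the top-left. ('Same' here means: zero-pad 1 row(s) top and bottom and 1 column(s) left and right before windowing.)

42

The receptive field on the zero-padded input at this output position is [0 6 7 / 0 6 -3 / 0 3 5]. Elementwise product with the kernel and sum: 0·-1 + 6·3 + 7·1 + 0·-2 + 6·2 + -3·-1 + 0·2 + 3·-1 + 5·1.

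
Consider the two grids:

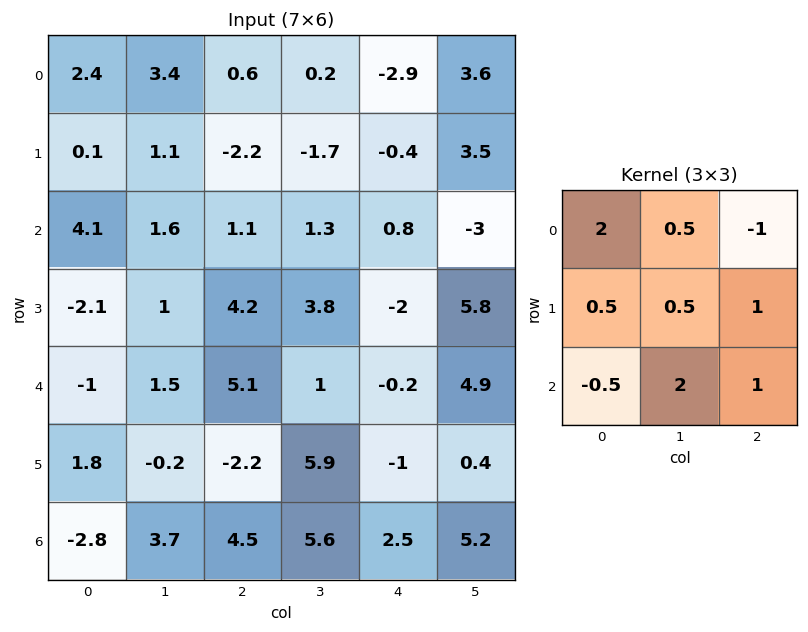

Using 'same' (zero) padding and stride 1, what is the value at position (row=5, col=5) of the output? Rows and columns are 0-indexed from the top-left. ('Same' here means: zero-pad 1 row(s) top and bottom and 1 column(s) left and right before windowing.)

The receptive field on the zero-padded input at this output position is [-0.2 4.9 0 / -1 0.4 0 / 2.5 5.2 0]. Elementwise product with the kernel and sum: -0.2·2 + 4.9·0.5 + 0·-1 + -1·0.5 + 0.4·0.5 + 0·1 + 2.5·-0.5 + 5.2·2 + 0·1.

10.9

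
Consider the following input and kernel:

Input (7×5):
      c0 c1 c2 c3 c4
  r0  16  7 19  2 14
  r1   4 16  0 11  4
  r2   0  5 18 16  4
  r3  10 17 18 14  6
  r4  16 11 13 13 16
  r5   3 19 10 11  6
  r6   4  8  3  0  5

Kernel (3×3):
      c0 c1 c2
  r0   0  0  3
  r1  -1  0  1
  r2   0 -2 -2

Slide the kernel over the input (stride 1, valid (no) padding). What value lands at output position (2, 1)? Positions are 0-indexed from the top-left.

-7

The receptive field on the input at this output position is [5 18 16 / 17 18 14 / 11 13 13]. Elementwise product with the kernel and sum: 16·3 + 17·-1 + 14·1 + 13·-2 + 13·-2.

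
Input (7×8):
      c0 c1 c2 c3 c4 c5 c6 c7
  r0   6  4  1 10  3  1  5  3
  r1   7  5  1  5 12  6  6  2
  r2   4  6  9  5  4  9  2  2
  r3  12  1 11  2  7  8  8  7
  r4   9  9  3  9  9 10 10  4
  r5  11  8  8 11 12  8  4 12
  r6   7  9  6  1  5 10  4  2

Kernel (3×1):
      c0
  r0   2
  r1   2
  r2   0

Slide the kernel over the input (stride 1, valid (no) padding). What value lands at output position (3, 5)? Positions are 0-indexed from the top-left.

The receptive field on the input at this output position is [8 / 10 / 8]. Elementwise product with the kernel and sum: 8·2 + 10·2.

36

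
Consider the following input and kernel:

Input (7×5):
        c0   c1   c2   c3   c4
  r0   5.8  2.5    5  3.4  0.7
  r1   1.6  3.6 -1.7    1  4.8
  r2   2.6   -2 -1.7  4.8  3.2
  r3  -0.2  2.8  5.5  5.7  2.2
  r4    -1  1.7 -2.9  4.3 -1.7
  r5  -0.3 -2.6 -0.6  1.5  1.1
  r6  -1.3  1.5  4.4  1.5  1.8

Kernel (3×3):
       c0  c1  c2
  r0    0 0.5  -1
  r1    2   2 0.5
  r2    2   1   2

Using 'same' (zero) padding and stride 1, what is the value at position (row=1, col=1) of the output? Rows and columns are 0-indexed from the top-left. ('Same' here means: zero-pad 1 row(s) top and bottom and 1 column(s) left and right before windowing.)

5.6

The receptive field on the zero-padded input at this output position is [5.8 2.5 5 / 1.6 3.6 -1.7 / 2.6 -2 -1.7]. Elementwise product with the kernel and sum: 2.5·0.5 + 5·-1 + 1.6·2 + 3.6·2 + -1.7·0.5 + 2.6·2 + -2·1 + -1.7·2.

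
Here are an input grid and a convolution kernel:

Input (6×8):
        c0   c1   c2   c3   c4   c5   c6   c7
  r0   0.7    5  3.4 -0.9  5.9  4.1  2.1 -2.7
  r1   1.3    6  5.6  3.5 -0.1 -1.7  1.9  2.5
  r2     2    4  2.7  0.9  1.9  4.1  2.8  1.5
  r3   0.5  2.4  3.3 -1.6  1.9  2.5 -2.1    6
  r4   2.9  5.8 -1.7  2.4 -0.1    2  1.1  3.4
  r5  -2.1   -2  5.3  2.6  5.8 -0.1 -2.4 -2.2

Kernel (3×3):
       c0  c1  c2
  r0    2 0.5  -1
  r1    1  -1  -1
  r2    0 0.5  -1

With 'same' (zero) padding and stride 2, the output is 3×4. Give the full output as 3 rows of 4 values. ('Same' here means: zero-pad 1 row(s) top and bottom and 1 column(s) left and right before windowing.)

-11.05 1.8 -9.25 3.15
-13.5 14.95 2 -12.2
-9.9 13.2 -1.25 -3.55

Output[0,0]: The receptive field on the zero-padded input at this output position is [0 0 0 / 0 0.7 5 / 0 1.3 6]. Elementwise product with the kernel and sum: 0·2 + 0·0.5 + 0·-1 + 0·1 + 0.7·-1 + 5·-1 + 1.3·0.5 + 6·-1.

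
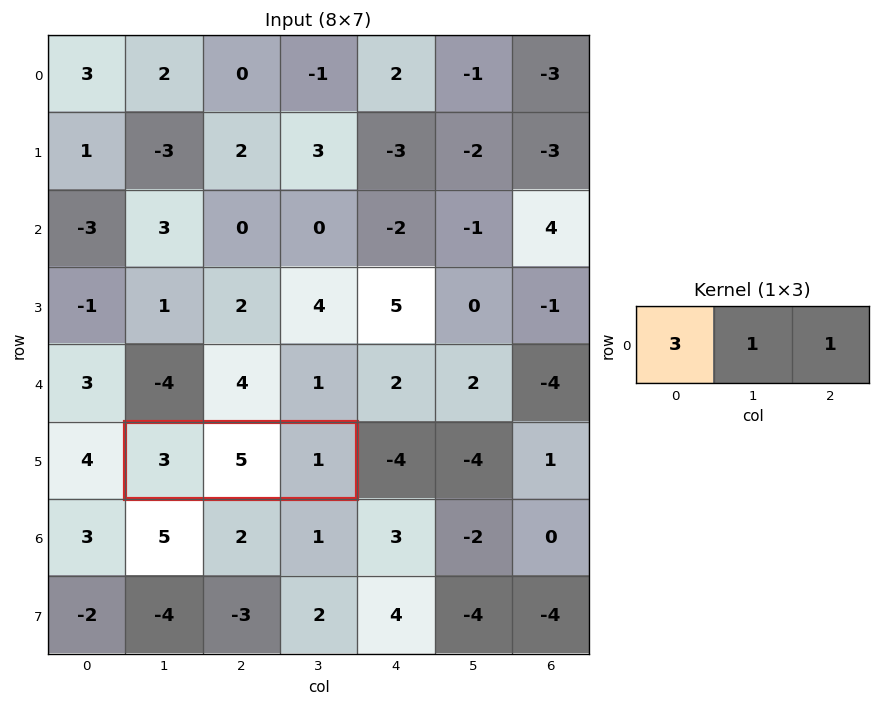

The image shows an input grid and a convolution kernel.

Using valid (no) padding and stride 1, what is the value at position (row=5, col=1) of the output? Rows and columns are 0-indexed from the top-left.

15

The receptive field on the input at this output position is [3 5 1]. Elementwise product with the kernel and sum: 3·3 + 5·1 + 1·1.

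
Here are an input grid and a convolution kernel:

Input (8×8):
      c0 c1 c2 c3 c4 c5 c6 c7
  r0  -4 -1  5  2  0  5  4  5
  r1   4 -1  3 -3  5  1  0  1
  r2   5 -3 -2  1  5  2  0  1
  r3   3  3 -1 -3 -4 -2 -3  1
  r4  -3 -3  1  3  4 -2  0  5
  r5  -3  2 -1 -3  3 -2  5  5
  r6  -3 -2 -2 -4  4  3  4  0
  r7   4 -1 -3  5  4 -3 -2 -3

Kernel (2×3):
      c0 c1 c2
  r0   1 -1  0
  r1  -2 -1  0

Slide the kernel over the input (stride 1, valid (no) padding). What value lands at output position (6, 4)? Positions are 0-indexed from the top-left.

The receptive field on the input at this output position is [4 3 4 / 4 -3 -2]. Elementwise product with the kernel and sum: 4·1 + 3·-1 + 4·-2 + -3·-1.

-4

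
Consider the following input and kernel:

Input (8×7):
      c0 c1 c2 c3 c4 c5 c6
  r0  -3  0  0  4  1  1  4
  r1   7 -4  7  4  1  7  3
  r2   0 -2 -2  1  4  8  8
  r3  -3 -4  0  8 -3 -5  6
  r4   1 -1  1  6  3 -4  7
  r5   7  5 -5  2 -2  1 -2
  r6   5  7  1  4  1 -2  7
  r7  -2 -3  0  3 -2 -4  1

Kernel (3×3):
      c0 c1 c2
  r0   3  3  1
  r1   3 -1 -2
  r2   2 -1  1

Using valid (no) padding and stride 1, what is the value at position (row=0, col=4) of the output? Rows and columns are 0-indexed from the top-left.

The receptive field on the input at this output position is [1 1 4 / 1 7 3 / 4 8 8]. Elementwise product with the kernel and sum: 1·3 + 1·3 + 4·1 + 1·3 + 7·-1 + 3·-2 + 4·2 + 8·-1 + 8·1.

8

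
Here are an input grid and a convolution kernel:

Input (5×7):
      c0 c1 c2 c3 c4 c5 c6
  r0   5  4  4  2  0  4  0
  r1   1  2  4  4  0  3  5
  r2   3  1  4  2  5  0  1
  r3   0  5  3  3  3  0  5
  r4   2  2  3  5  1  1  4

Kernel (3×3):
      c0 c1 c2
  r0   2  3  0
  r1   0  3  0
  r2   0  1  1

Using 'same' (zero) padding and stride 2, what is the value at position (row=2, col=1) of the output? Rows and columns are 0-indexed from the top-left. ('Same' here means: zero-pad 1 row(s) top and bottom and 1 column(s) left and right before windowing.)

The receptive field on the zero-padded input at this output position is [5 3 3 / 2 3 5 / 0 0 0]. Elementwise product with the kernel and sum: 5·2 + 3·3 + 3·3 + 0·1 + 0·1.

28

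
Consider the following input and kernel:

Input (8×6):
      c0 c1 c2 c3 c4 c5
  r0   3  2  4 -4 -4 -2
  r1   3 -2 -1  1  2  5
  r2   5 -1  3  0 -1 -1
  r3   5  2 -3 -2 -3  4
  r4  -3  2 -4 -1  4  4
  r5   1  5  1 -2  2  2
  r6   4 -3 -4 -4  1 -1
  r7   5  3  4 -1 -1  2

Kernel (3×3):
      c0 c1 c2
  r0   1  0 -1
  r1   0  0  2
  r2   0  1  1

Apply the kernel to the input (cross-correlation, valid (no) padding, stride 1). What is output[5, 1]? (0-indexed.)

2

The receptive field on the input at this output position is [5 1 -2 / -3 -4 -4 / 3 4 -1]. Elementwise product with the kernel and sum: 5·1 + -2·-1 + -4·2 + 4·1 + -1·1.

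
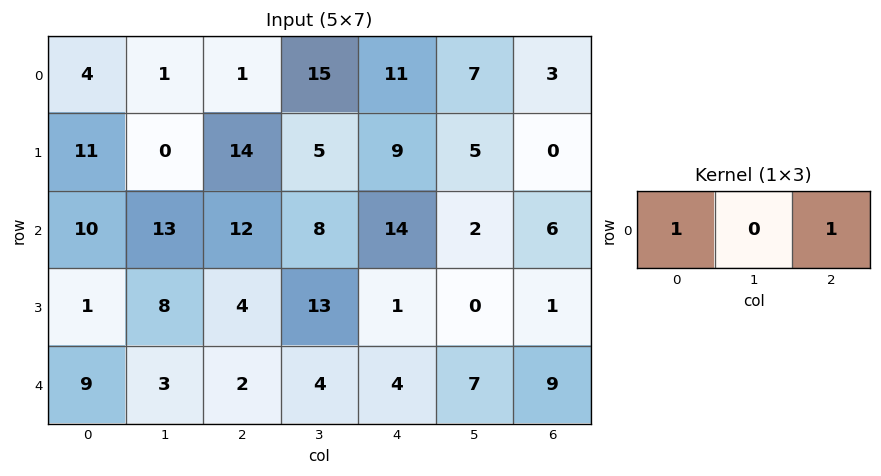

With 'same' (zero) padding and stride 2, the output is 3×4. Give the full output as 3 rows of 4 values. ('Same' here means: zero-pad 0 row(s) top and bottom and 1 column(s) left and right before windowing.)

1 16 22 7
13 21 10 2
3 7 11 7

Output[0,0]: The receptive field on the zero-padded input at this output position is [0 4 1]. Elementwise product with the kernel and sum: 0·1 + 1·1.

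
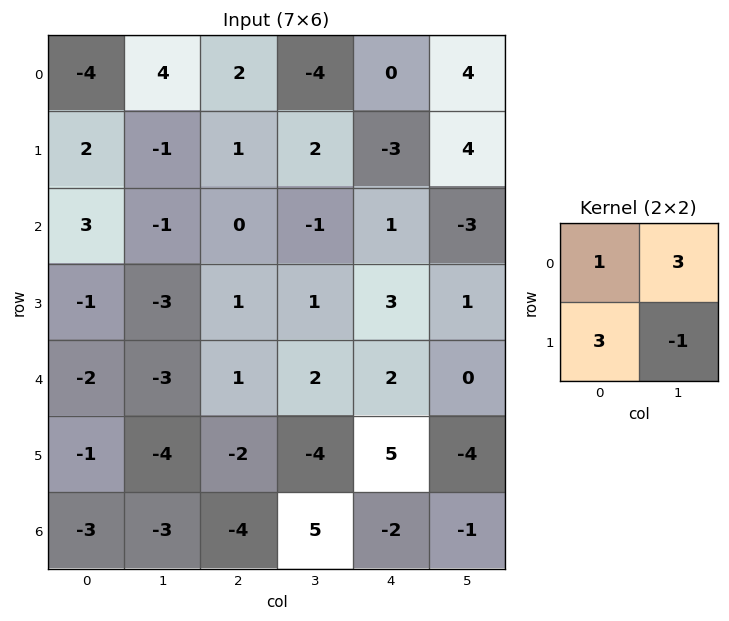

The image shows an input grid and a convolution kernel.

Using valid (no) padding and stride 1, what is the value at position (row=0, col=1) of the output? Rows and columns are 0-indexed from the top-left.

The receptive field on the input at this output position is [4 2 / -1 1]. Elementwise product with the kernel and sum: 4·1 + 2·3 + -1·3 + 1·-1.

6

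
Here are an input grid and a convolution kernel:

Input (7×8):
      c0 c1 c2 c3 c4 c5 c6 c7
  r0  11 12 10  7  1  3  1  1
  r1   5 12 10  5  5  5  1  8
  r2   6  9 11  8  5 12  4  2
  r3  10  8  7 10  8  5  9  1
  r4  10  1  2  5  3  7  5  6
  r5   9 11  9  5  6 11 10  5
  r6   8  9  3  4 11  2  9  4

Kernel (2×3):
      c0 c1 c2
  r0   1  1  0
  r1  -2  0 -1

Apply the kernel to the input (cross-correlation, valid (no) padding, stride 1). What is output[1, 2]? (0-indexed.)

The receptive field on the input at this output position is [10 5 5 / 11 8 5]. Elementwise product with the kernel and sum: 10·1 + 5·1 + 11·-2 + 5·-1.

-12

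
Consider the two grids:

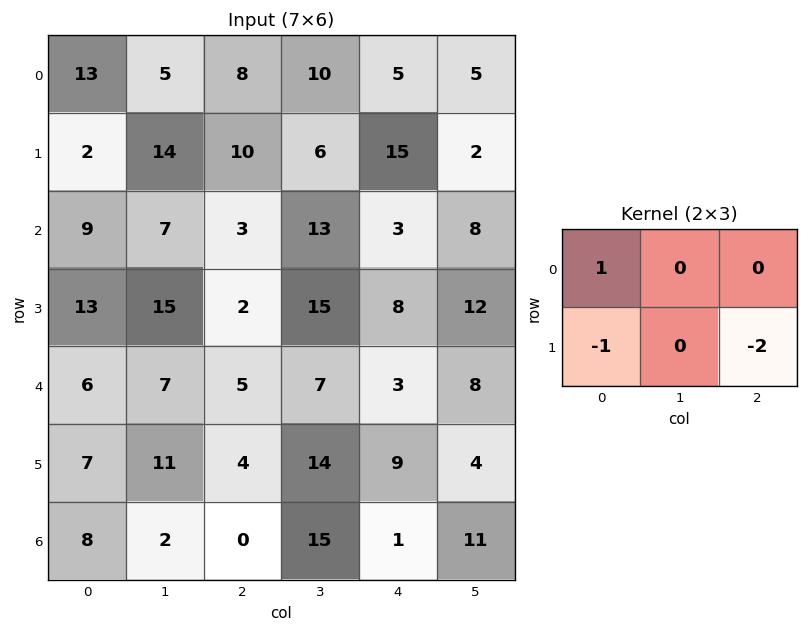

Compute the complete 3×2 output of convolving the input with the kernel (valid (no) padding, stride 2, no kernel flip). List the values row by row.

Output[0,0]: The receptive field on the input at this output position is [13 5 8 / 2 14 10]. Elementwise product with the kernel and sum: 13·1 + 2·-1 + 10·-2.
Output[0,1]: The receptive field on the input at this output position is [8 10 5 / 10 6 15]. Elementwise product with the kernel and sum: 8·1 + 10·-1 + 15·-2.

-9 -32
-8 -15
-9 -17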